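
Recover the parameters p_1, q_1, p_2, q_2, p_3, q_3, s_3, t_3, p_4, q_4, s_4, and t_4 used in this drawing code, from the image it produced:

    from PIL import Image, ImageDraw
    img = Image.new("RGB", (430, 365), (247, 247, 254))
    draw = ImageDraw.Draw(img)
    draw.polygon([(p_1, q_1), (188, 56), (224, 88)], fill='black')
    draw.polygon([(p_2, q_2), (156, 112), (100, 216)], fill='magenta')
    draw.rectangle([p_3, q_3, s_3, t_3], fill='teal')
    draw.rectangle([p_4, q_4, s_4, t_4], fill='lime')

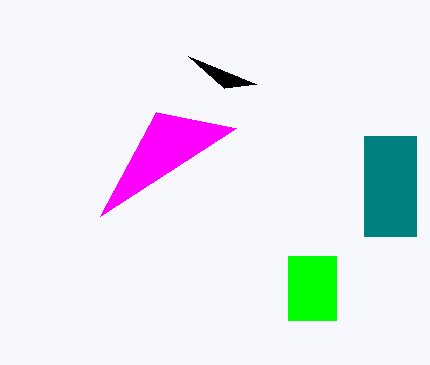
p_1 = 256
q_1 = 84
p_2 = 236
q_2 = 128
p_3 = 364
q_3 = 136
s_3 = 416
t_3 = 236
p_4 = 288
q_4 = 256
s_4 = 336
t_4 = 320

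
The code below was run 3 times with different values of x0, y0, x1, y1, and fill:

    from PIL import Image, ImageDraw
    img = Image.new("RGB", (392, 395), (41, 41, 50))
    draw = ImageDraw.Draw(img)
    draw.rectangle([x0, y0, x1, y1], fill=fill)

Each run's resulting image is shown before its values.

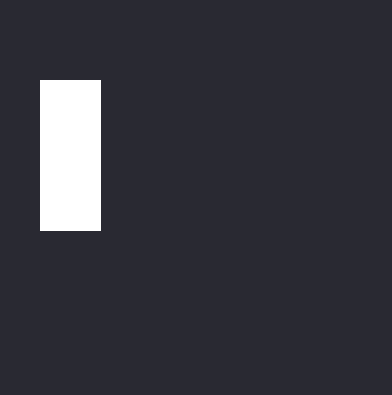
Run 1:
x0 = 40
y0 = 80
x1 = 100
y1 = 230
fill = 'white'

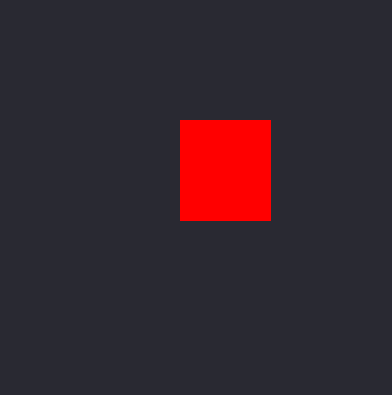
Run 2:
x0 = 180; y0 = 120; x1 = 270; y1 = 220; fill = 'red'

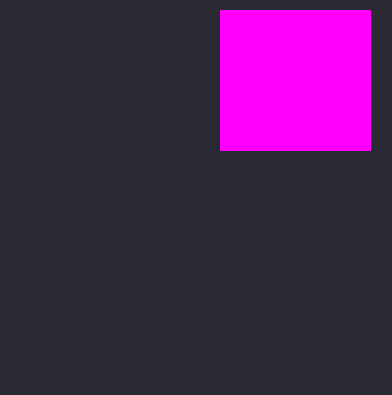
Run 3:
x0 = 220; y0 = 10; x1 = 370; y1 = 150; fill = 'magenta'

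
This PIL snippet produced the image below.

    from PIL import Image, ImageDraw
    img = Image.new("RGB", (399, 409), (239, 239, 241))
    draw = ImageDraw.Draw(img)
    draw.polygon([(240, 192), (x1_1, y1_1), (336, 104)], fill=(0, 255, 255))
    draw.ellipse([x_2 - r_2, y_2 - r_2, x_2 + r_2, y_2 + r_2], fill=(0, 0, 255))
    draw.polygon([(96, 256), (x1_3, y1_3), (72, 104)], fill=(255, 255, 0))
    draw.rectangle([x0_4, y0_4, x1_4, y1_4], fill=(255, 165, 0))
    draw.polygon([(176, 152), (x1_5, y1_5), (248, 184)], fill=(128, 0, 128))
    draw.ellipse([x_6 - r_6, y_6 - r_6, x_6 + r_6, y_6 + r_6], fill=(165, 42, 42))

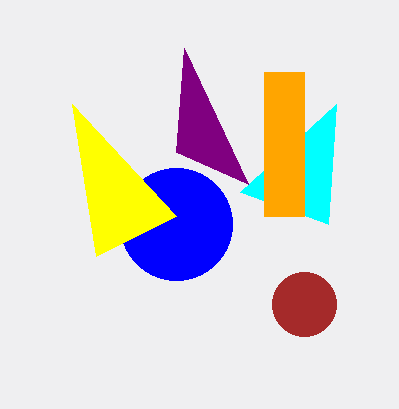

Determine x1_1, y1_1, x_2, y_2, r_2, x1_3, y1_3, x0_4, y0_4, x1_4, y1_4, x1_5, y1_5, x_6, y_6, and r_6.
x1_1 = 328
y1_1 = 224
x_2 = 176
y_2 = 224
r_2 = 56
x1_3 = 176
y1_3 = 216
x0_4 = 264
y0_4 = 72
x1_4 = 304
y1_4 = 216
x1_5 = 184
y1_5 = 48
x_6 = 304
y_6 = 304
r_6 = 32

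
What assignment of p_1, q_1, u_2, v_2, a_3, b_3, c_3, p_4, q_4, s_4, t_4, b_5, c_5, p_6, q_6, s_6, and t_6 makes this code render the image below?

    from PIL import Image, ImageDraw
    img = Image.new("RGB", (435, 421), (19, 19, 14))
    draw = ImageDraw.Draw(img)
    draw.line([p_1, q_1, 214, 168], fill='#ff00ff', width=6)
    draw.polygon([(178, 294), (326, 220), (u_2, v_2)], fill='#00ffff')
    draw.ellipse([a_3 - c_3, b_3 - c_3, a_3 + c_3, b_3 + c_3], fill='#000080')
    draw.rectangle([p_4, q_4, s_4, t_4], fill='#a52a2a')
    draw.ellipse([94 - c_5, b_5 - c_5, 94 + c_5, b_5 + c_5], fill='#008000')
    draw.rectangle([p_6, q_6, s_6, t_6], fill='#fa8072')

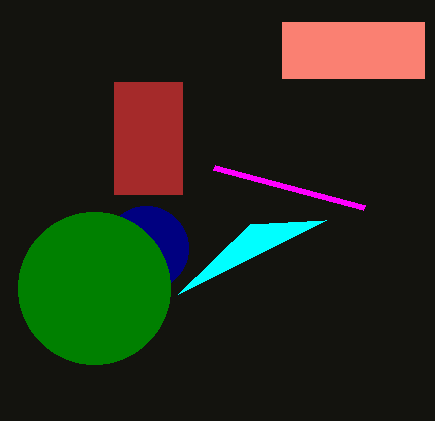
p_1 = 364
q_1 = 208
u_2 = 250
v_2 = 224
a_3 = 146
b_3 = 248
c_3 = 42
p_4 = 114
q_4 = 82
s_4 = 182
t_4 = 194
b_5 = 288
c_5 = 76
p_6 = 282
q_6 = 22
s_6 = 424
t_6 = 78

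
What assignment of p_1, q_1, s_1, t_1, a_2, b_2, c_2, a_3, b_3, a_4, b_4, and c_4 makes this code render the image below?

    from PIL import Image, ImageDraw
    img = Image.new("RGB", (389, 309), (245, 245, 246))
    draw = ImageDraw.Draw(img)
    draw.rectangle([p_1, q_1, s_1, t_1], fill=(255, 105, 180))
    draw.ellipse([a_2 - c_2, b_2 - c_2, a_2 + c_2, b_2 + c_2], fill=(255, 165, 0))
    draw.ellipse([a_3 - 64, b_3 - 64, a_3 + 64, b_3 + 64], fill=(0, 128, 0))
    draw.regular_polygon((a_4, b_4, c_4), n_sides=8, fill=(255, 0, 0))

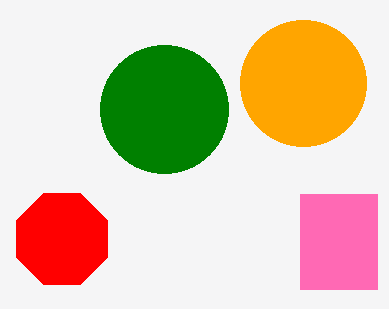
p_1 = 300, q_1 = 194, s_1 = 377, t_1 = 289, a_2 = 303, b_2 = 83, c_2 = 63, a_3 = 164, b_3 = 109, a_4 = 62, b_4 = 239, c_4 = 49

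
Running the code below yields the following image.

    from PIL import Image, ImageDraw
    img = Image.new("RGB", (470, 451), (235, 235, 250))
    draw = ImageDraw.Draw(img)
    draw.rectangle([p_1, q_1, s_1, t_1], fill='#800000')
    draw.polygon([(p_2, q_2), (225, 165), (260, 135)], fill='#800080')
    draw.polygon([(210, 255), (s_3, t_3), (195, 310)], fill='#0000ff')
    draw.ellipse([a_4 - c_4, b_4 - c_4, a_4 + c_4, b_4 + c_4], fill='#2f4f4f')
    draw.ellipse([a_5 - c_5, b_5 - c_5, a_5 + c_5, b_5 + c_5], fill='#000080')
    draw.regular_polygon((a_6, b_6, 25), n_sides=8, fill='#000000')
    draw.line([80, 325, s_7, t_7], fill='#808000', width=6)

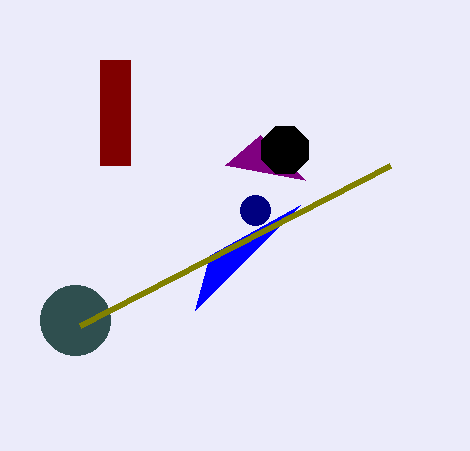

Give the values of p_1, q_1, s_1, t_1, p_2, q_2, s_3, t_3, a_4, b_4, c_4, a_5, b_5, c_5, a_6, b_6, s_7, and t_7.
p_1 = 100, q_1 = 60, s_1 = 130, t_1 = 165, p_2 = 305, q_2 = 180, s_3 = 300, t_3 = 205, a_4 = 75, b_4 = 320, c_4 = 35, a_5 = 255, b_5 = 210, c_5 = 15, a_6 = 285, b_6 = 150, s_7 = 390, t_7 = 165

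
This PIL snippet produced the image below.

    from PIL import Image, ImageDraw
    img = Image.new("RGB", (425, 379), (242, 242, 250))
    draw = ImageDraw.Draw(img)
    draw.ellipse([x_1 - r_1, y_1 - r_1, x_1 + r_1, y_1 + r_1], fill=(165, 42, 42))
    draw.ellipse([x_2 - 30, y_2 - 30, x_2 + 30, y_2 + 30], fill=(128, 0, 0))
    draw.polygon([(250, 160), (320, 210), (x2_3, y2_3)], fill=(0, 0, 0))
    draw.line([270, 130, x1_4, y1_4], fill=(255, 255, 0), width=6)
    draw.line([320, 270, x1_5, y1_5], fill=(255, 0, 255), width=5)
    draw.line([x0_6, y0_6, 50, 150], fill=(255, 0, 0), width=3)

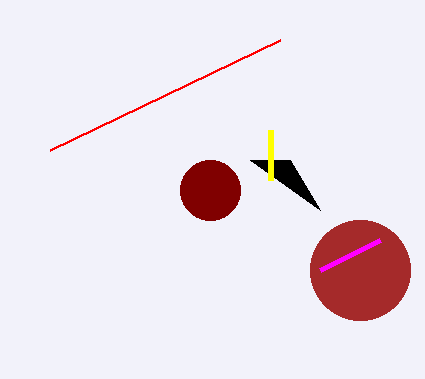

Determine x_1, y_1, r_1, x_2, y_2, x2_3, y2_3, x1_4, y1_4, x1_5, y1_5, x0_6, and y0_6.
x_1 = 360
y_1 = 270
r_1 = 50
x_2 = 210
y_2 = 190
x2_3 = 290
y2_3 = 160
x1_4 = 270
y1_4 = 180
x1_5 = 380
y1_5 = 240
x0_6 = 280
y0_6 = 40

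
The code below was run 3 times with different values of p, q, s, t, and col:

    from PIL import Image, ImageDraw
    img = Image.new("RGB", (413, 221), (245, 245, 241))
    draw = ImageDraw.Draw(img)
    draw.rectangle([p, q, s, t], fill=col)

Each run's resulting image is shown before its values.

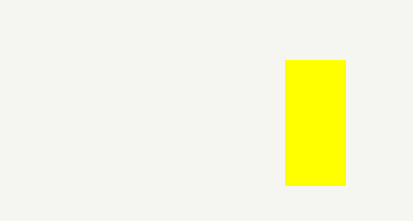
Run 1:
p = 285
q = 60
s = 345
t = 185
col = 'yellow'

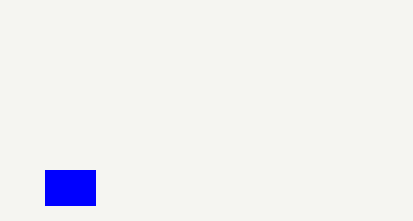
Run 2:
p = 45, q = 170, s = 95, t = 205, col = 'blue'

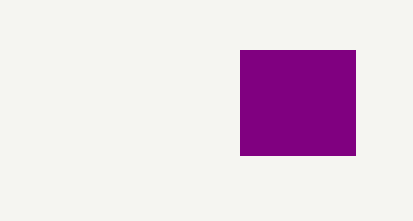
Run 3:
p = 240; q = 50; s = 355; t = 155; col = 'purple'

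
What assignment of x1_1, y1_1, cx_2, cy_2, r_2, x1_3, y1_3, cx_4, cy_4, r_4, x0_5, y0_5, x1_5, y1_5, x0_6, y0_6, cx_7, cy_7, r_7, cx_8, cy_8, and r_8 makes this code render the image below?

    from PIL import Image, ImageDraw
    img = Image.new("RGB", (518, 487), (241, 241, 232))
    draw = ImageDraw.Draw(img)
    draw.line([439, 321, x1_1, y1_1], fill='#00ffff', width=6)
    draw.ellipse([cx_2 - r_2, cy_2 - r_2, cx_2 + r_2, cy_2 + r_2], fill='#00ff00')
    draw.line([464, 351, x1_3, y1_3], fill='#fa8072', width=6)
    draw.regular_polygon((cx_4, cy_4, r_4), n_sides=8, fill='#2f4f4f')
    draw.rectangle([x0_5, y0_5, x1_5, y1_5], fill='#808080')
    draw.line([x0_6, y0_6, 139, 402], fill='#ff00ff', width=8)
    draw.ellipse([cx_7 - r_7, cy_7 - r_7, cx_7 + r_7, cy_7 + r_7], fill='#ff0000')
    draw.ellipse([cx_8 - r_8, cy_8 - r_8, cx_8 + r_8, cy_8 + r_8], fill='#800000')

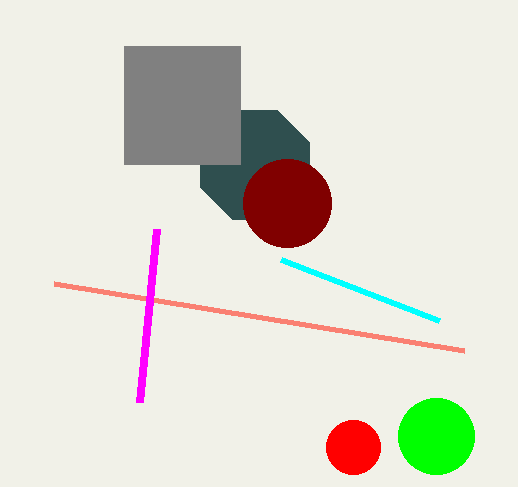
x1_1 = 281
y1_1 = 260
cx_2 = 436
cy_2 = 436
r_2 = 38
x1_3 = 54
y1_3 = 284
cx_4 = 255
cy_4 = 165
r_4 = 59
x0_5 = 124
y0_5 = 46
x1_5 = 240
y1_5 = 164
x0_6 = 156
y0_6 = 229
cx_7 = 353
cy_7 = 447
r_7 = 27
cx_8 = 287
cy_8 = 203
r_8 = 44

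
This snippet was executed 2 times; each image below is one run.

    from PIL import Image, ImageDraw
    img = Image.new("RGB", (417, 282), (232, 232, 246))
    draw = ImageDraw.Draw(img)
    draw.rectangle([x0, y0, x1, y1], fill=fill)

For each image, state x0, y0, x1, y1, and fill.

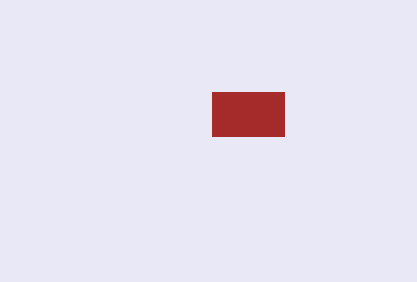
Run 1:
x0 = 212
y0 = 92
x1 = 284
y1 = 136
fill = 'brown'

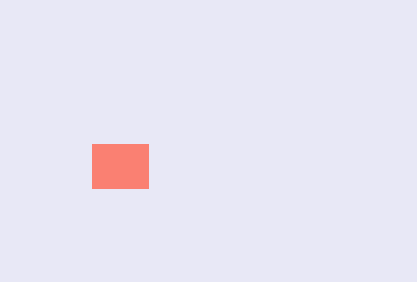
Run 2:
x0 = 92, y0 = 144, x1 = 148, y1 = 188, fill = 'salmon'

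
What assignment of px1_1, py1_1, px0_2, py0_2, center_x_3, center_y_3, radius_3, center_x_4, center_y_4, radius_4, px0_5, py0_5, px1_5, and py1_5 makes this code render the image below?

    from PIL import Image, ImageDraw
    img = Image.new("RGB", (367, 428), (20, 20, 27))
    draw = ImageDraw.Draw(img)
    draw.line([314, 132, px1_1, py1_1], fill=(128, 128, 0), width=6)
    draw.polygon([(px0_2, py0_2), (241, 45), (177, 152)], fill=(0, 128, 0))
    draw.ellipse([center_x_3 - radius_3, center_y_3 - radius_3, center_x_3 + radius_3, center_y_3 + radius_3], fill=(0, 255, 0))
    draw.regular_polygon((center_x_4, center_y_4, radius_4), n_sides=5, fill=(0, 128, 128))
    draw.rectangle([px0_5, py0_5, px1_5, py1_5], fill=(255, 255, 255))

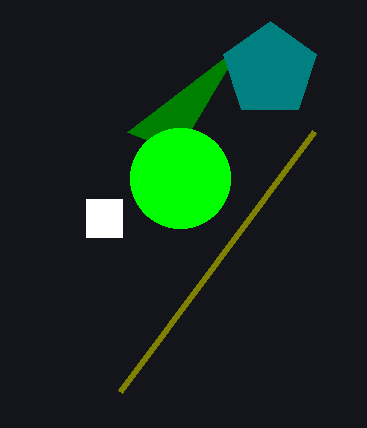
px1_1 = 120
py1_1 = 392
px0_2 = 127
py0_2 = 132
center_x_3 = 180
center_y_3 = 178
radius_3 = 50
center_x_4 = 270
center_y_4 = 70
radius_4 = 49
px0_5 = 86
py0_5 = 199
px1_5 = 122
py1_5 = 237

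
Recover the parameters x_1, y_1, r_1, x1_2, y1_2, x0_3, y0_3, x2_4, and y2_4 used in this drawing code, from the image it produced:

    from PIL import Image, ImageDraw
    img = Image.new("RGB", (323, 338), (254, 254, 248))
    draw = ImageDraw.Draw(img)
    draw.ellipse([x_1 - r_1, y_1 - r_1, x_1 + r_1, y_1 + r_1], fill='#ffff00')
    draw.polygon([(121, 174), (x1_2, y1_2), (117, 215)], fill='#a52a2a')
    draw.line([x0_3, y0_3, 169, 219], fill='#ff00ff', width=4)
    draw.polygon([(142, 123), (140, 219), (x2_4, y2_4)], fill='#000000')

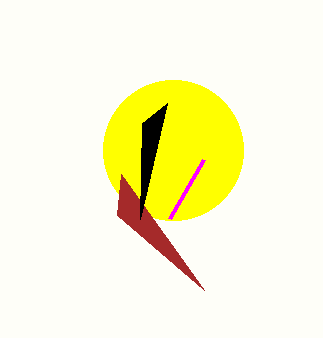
x_1 = 173; y_1 = 150; r_1 = 70; x1_2 = 204; y1_2 = 290; x0_3 = 203; y0_3 = 160; x2_4 = 167; y2_4 = 103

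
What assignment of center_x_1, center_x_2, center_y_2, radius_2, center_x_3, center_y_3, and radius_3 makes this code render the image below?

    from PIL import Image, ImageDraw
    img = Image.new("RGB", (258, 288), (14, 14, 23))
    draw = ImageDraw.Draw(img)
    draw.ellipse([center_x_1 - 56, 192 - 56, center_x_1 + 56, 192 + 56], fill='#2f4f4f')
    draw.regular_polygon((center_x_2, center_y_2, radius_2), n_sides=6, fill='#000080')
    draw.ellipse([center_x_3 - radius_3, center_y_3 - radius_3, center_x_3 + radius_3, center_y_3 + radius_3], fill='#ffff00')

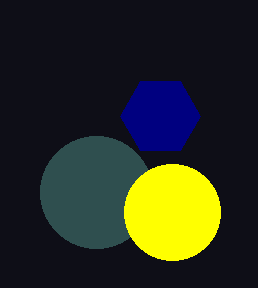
center_x_1 = 96, center_x_2 = 160, center_y_2 = 116, radius_2 = 40, center_x_3 = 172, center_y_3 = 212, radius_3 = 48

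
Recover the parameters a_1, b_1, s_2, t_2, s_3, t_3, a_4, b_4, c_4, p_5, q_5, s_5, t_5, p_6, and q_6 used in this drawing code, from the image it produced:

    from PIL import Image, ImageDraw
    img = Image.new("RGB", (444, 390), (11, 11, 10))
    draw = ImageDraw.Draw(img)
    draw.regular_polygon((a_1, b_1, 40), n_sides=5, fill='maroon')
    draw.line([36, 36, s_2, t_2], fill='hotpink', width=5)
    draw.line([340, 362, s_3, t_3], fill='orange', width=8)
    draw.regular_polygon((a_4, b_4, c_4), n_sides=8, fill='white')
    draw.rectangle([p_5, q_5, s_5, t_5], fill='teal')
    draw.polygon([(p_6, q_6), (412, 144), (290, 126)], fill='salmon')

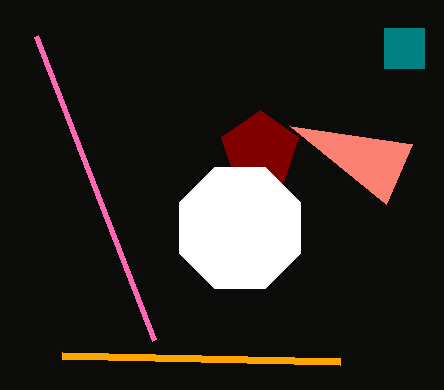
a_1 = 260; b_1 = 150; s_2 = 154; t_2 = 340; s_3 = 62; t_3 = 356; a_4 = 240; b_4 = 228; c_4 = 66; p_5 = 384; q_5 = 28; s_5 = 424; t_5 = 68; p_6 = 386; q_6 = 204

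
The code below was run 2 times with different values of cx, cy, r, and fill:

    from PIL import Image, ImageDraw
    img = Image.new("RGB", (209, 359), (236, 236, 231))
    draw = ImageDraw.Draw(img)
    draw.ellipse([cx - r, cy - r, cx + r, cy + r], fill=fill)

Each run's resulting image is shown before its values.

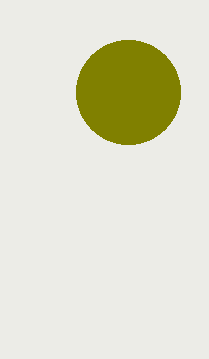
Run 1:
cx = 128, cy = 92, r = 52, fill = 'olive'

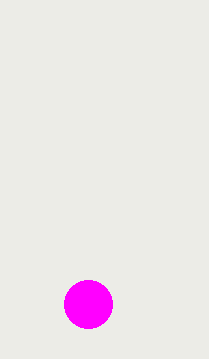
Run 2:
cx = 88; cy = 304; r = 24; fill = 'magenta'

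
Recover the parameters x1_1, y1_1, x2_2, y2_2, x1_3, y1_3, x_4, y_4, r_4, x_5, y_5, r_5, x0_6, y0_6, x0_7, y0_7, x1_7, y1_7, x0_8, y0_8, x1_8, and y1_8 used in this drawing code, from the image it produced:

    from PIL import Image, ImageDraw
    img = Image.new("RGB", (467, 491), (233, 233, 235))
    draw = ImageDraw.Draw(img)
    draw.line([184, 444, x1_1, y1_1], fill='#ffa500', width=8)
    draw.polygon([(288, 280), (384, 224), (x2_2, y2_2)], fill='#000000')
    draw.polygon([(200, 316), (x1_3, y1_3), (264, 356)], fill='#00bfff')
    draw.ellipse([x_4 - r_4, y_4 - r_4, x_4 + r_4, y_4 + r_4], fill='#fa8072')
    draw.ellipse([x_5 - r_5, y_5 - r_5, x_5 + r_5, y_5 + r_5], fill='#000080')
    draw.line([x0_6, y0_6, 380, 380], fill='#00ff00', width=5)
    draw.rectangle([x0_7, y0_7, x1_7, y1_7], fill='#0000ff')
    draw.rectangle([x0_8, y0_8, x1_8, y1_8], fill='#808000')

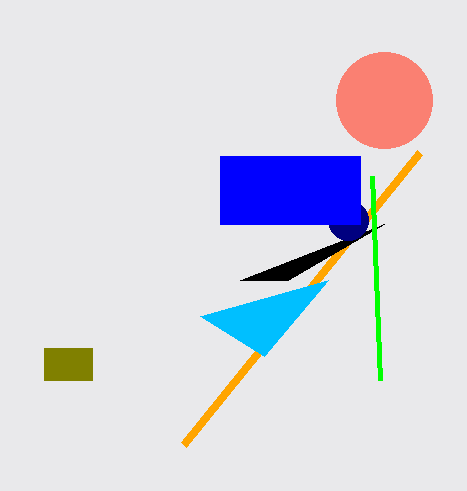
x1_1 = 420
y1_1 = 152
x2_2 = 240
y2_2 = 280
x1_3 = 328
y1_3 = 280
x_4 = 384
y_4 = 100
r_4 = 48
x_5 = 348
y_5 = 220
r_5 = 20
x0_6 = 372
y0_6 = 176
x0_7 = 220
y0_7 = 156
x1_7 = 360
y1_7 = 224
x0_8 = 44
y0_8 = 348
x1_8 = 92
y1_8 = 380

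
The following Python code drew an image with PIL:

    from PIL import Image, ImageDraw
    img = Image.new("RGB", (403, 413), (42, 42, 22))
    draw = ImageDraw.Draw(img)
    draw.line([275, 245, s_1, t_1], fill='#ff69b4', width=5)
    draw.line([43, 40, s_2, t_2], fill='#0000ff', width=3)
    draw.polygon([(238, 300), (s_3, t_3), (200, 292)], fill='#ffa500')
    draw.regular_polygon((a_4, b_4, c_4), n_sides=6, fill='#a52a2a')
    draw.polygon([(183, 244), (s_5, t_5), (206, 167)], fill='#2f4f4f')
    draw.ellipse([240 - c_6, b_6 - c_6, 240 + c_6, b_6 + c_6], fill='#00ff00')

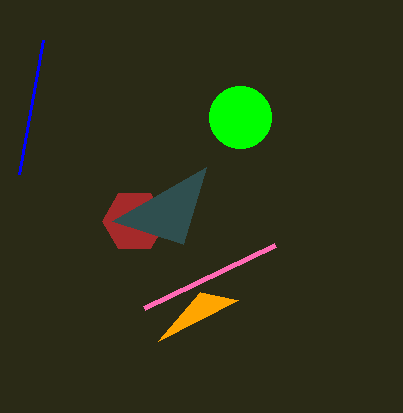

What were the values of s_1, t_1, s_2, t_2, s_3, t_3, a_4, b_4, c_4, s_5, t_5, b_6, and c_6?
s_1 = 144
t_1 = 308
s_2 = 19
t_2 = 174
s_3 = 158
t_3 = 341
a_4 = 134
b_4 = 221
c_4 = 32
s_5 = 112
t_5 = 221
b_6 = 117
c_6 = 31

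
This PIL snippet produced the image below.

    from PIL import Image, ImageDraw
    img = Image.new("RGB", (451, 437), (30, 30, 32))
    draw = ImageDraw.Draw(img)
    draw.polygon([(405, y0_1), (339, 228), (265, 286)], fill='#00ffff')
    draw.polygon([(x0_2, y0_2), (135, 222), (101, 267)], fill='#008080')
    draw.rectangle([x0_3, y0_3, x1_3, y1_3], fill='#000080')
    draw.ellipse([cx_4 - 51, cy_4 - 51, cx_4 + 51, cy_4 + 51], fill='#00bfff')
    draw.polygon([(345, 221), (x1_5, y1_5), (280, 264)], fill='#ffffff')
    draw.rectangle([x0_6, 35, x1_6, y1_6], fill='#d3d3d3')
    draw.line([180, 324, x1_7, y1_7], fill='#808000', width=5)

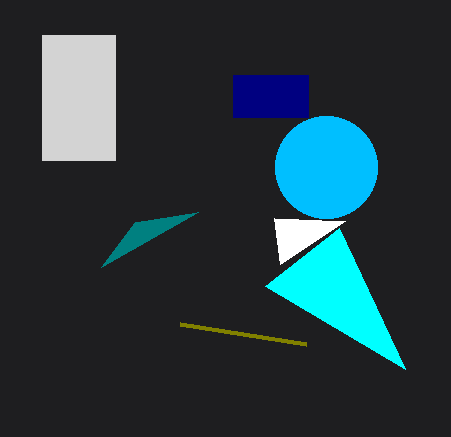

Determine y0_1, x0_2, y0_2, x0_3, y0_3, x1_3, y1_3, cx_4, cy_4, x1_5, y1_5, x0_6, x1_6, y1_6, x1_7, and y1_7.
y0_1 = 369; x0_2 = 198; y0_2 = 212; x0_3 = 233; y0_3 = 75; x1_3 = 308; y1_3 = 117; cx_4 = 326; cy_4 = 167; x1_5 = 274; y1_5 = 218; x0_6 = 42; x1_6 = 115; y1_6 = 160; x1_7 = 306; y1_7 = 344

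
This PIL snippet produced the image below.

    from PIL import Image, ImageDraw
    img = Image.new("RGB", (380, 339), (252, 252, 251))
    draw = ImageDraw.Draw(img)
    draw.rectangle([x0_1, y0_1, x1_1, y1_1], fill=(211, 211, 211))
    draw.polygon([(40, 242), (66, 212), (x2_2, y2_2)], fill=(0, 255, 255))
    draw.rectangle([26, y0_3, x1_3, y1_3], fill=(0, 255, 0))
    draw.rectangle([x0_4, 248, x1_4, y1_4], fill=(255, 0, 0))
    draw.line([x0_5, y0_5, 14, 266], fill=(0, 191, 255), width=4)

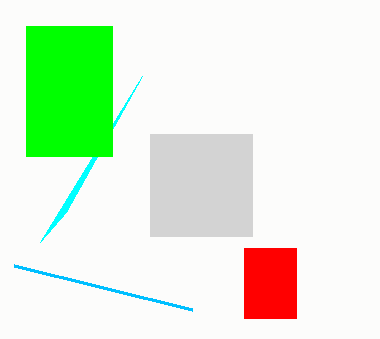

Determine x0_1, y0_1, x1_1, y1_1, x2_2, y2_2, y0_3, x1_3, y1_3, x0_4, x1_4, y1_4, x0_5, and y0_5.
x0_1 = 150
y0_1 = 134
x1_1 = 252
y1_1 = 236
x2_2 = 142
y2_2 = 76
y0_3 = 26
x1_3 = 112
y1_3 = 156
x0_4 = 244
x1_4 = 296
y1_4 = 318
x0_5 = 192
y0_5 = 310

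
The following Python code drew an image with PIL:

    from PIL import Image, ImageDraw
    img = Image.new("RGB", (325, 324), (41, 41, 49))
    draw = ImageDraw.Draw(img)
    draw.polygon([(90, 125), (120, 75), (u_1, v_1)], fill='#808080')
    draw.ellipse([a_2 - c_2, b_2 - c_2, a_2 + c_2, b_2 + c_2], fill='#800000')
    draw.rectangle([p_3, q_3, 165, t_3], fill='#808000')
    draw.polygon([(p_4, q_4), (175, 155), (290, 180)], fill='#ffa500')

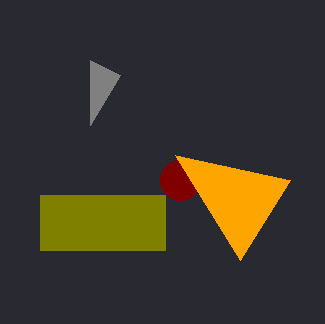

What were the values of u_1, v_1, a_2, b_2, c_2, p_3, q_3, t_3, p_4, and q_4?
u_1 = 90
v_1 = 60
a_2 = 180
b_2 = 180
c_2 = 20
p_3 = 40
q_3 = 195
t_3 = 250
p_4 = 240
q_4 = 260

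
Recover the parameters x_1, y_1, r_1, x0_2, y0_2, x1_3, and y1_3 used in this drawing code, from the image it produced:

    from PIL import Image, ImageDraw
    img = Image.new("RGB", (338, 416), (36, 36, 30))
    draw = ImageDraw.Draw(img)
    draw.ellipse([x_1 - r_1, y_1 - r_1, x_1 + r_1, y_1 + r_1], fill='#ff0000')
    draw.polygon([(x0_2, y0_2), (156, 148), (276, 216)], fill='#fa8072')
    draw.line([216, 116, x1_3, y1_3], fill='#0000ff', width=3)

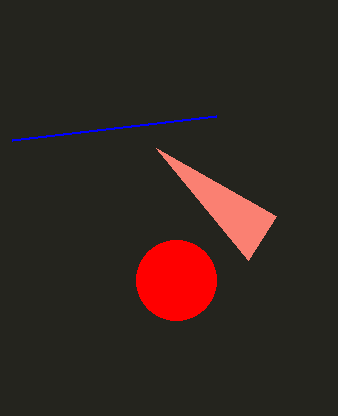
x_1 = 176, y_1 = 280, r_1 = 40, x0_2 = 248, y0_2 = 260, x1_3 = 12, y1_3 = 140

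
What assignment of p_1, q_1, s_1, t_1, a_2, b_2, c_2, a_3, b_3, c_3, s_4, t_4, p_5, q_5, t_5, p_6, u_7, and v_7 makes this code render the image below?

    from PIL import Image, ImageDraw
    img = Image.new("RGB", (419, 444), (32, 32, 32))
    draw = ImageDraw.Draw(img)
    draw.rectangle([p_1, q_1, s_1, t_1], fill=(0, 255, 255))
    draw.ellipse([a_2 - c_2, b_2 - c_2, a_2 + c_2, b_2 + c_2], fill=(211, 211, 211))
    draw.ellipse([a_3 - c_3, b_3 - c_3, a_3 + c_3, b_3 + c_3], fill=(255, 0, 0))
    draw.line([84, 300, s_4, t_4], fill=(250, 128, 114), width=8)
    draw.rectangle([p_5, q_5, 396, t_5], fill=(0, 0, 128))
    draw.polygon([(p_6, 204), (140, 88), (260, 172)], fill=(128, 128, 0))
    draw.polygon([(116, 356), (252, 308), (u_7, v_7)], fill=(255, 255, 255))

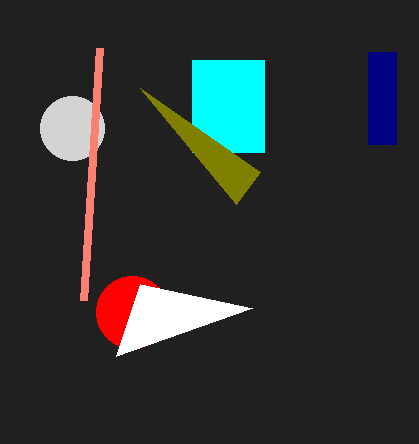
p_1 = 192
q_1 = 60
s_1 = 264
t_1 = 152
a_2 = 72
b_2 = 128
c_2 = 32
a_3 = 132
b_3 = 312
c_3 = 36
s_4 = 100
t_4 = 48
p_5 = 368
q_5 = 52
t_5 = 144
p_6 = 236
u_7 = 140
v_7 = 284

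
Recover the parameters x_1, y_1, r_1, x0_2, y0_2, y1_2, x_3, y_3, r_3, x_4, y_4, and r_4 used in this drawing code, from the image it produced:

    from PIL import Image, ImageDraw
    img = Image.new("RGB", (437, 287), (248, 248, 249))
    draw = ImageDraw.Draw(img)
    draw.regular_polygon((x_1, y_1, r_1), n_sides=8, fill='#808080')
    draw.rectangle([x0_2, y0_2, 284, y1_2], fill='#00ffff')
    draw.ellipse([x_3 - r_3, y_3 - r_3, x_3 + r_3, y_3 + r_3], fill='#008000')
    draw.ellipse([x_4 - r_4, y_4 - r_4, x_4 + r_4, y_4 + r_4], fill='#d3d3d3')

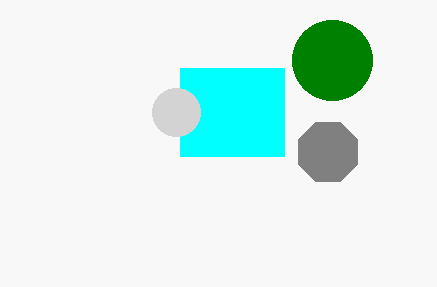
x_1 = 328, y_1 = 152, r_1 = 32, x0_2 = 180, y0_2 = 68, y1_2 = 156, x_3 = 332, y_3 = 60, r_3 = 40, x_4 = 176, y_4 = 112, r_4 = 24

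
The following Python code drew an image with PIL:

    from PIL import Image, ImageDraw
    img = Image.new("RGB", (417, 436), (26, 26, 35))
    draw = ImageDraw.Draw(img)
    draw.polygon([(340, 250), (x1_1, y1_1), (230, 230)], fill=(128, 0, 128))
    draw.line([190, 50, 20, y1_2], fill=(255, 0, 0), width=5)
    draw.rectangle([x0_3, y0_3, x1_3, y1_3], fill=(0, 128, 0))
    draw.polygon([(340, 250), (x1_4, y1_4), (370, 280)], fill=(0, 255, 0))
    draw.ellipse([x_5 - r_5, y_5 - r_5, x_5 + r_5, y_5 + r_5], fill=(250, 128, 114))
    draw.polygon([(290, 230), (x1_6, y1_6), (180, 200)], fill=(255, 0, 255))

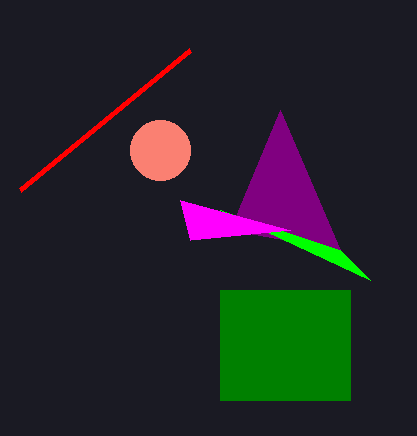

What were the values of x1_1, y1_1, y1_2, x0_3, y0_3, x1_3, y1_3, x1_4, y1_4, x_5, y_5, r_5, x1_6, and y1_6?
x1_1 = 280
y1_1 = 110
y1_2 = 190
x0_3 = 220
y0_3 = 290
x1_3 = 350
y1_3 = 400
x1_4 = 220
y1_4 = 210
x_5 = 160
y_5 = 150
r_5 = 30
x1_6 = 190
y1_6 = 240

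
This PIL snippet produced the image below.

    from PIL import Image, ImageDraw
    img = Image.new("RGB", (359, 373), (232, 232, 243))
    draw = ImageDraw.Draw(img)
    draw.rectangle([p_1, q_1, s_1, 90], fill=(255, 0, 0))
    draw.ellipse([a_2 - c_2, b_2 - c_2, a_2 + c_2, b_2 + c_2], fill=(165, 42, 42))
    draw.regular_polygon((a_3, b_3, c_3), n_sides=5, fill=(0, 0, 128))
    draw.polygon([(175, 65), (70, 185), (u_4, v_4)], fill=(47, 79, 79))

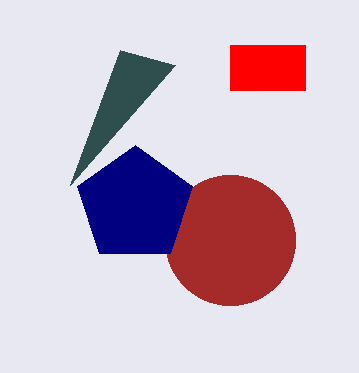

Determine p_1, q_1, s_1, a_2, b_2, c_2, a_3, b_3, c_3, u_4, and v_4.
p_1 = 230
q_1 = 45
s_1 = 305
a_2 = 230
b_2 = 240
c_2 = 65
a_3 = 135
b_3 = 205
c_3 = 60
u_4 = 120
v_4 = 50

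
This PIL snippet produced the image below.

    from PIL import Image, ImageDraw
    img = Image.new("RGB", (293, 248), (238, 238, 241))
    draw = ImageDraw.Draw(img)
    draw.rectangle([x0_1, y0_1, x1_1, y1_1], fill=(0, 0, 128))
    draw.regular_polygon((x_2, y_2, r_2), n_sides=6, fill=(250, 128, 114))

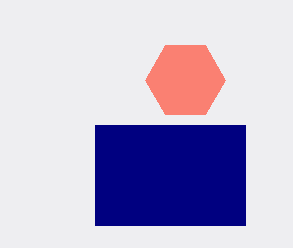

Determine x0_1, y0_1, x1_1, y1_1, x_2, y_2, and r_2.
x0_1 = 95; y0_1 = 125; x1_1 = 245; y1_1 = 225; x_2 = 185; y_2 = 80; r_2 = 40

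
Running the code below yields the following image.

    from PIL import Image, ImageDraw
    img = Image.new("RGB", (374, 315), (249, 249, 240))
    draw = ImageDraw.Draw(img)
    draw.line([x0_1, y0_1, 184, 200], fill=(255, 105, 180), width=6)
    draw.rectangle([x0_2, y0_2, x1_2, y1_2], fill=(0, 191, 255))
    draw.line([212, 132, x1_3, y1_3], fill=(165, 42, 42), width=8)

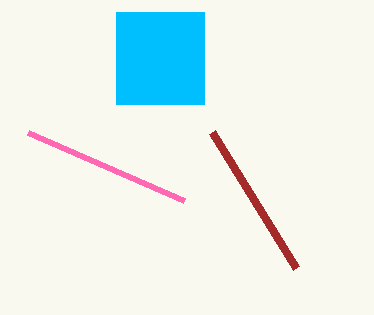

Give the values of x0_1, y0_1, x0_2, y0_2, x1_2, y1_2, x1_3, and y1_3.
x0_1 = 28
y0_1 = 132
x0_2 = 116
y0_2 = 12
x1_2 = 204
y1_2 = 104
x1_3 = 296
y1_3 = 268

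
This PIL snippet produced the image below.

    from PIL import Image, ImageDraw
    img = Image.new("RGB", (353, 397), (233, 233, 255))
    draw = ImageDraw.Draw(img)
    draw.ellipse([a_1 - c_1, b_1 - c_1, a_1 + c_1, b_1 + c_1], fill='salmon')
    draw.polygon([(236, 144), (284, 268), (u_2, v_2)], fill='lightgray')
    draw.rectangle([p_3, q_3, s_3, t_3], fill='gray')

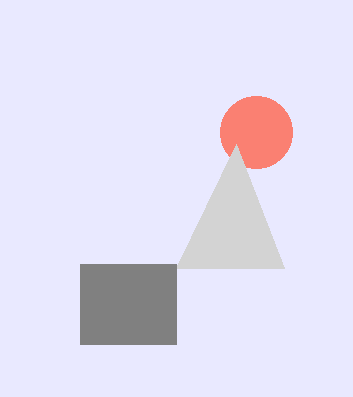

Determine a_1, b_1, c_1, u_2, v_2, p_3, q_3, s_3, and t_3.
a_1 = 256
b_1 = 132
c_1 = 36
u_2 = 176
v_2 = 268
p_3 = 80
q_3 = 264
s_3 = 176
t_3 = 344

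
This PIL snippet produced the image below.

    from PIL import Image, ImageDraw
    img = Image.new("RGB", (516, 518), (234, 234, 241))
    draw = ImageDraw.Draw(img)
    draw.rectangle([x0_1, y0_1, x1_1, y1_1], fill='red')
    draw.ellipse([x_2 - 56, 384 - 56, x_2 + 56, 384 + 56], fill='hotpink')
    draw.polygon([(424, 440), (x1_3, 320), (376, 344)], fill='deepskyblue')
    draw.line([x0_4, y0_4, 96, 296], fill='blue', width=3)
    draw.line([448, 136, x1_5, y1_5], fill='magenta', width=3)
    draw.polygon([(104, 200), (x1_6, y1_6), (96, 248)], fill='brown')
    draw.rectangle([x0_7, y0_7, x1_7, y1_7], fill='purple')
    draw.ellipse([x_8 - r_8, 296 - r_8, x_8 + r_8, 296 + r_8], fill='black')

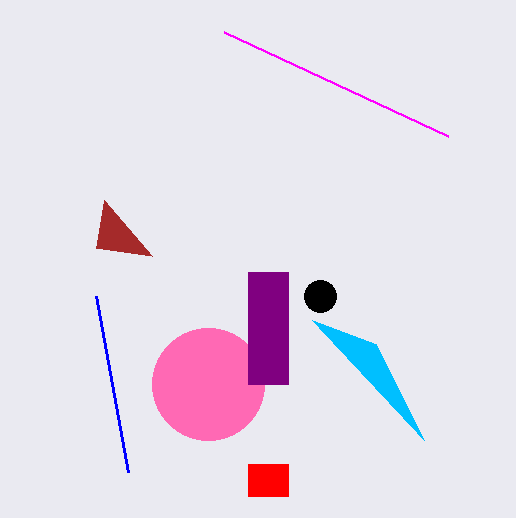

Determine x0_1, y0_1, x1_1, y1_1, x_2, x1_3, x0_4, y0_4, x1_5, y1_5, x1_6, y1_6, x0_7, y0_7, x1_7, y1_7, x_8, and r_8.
x0_1 = 248; y0_1 = 464; x1_1 = 288; y1_1 = 496; x_2 = 208; x1_3 = 312; x0_4 = 128; y0_4 = 472; x1_5 = 224; y1_5 = 32; x1_6 = 152; y1_6 = 256; x0_7 = 248; y0_7 = 272; x1_7 = 288; y1_7 = 384; x_8 = 320; r_8 = 16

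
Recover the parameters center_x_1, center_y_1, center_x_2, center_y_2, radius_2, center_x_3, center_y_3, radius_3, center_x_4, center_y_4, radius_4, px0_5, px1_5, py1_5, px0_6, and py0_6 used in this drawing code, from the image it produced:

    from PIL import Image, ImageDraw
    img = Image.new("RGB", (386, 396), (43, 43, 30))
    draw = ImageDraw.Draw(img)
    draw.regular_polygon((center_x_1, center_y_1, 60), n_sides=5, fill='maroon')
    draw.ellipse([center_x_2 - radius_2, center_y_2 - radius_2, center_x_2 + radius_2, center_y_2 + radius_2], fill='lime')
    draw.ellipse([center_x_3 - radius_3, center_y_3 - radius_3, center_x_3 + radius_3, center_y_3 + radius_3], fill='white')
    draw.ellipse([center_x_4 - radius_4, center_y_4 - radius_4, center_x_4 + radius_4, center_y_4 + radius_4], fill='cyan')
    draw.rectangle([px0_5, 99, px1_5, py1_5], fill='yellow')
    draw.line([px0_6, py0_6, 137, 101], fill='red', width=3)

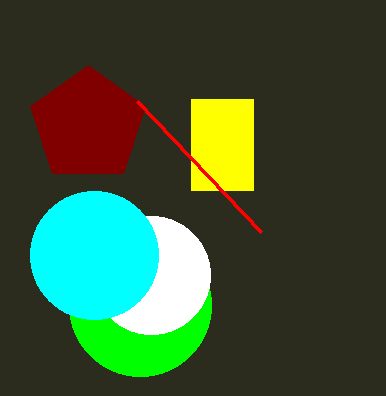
center_x_1 = 88
center_y_1 = 125
center_x_2 = 140
center_y_2 = 305
radius_2 = 71
center_x_3 = 151
center_y_3 = 275
radius_3 = 59
center_x_4 = 94
center_y_4 = 255
radius_4 = 64
px0_5 = 191
px1_5 = 253
py1_5 = 190
px0_6 = 261
py0_6 = 232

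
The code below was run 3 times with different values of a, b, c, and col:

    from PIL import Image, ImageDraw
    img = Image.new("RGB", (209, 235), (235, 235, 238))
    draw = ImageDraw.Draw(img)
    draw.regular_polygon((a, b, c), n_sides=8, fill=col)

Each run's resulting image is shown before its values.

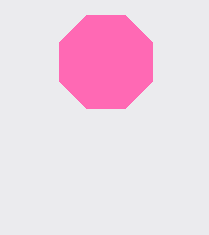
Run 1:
a = 106; b = 62; c = 50; col = 'hotpink'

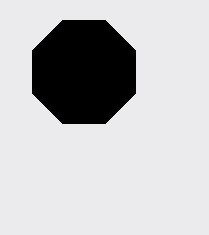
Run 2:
a = 84, b = 72, c = 56, col = 'black'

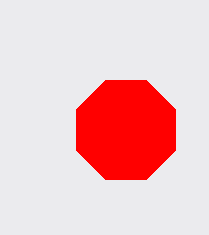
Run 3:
a = 126, b = 130, c = 54, col = 'red'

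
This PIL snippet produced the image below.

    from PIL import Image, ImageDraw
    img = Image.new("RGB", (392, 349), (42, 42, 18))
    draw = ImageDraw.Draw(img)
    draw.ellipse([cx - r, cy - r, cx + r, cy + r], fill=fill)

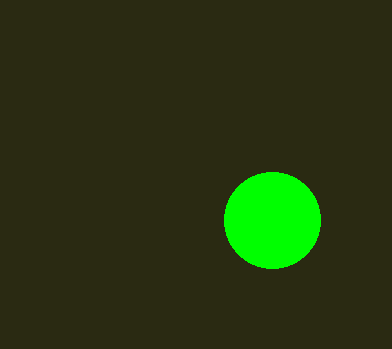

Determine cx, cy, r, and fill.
cx = 272
cy = 220
r = 48
fill = 'lime'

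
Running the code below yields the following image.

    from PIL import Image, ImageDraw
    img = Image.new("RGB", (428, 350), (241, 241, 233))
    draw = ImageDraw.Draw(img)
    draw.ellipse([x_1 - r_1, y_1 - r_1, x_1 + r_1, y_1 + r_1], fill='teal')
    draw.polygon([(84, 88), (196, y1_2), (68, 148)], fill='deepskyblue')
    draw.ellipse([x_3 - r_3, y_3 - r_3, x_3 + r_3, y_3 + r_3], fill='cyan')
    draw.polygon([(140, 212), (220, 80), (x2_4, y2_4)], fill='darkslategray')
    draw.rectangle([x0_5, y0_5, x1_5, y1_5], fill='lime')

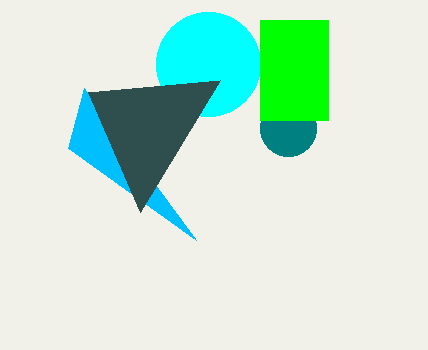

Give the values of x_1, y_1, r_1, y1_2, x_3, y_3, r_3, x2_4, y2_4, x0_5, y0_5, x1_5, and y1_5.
x_1 = 288
y_1 = 128
r_1 = 28
y1_2 = 240
x_3 = 208
y_3 = 64
r_3 = 52
x2_4 = 88
y2_4 = 92
x0_5 = 260
y0_5 = 20
x1_5 = 328
y1_5 = 120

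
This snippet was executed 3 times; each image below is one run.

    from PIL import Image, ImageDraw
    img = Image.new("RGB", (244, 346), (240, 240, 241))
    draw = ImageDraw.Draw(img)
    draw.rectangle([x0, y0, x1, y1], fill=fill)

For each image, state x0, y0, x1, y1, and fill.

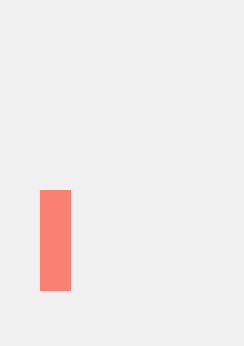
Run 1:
x0 = 40; y0 = 190; x1 = 70; y1 = 290; fill = 'salmon'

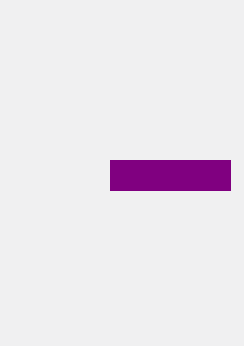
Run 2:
x0 = 110
y0 = 160
x1 = 230
y1 = 190
fill = 'purple'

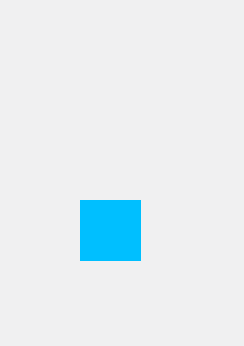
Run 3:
x0 = 80; y0 = 200; x1 = 140; y1 = 260; fill = 'deepskyblue'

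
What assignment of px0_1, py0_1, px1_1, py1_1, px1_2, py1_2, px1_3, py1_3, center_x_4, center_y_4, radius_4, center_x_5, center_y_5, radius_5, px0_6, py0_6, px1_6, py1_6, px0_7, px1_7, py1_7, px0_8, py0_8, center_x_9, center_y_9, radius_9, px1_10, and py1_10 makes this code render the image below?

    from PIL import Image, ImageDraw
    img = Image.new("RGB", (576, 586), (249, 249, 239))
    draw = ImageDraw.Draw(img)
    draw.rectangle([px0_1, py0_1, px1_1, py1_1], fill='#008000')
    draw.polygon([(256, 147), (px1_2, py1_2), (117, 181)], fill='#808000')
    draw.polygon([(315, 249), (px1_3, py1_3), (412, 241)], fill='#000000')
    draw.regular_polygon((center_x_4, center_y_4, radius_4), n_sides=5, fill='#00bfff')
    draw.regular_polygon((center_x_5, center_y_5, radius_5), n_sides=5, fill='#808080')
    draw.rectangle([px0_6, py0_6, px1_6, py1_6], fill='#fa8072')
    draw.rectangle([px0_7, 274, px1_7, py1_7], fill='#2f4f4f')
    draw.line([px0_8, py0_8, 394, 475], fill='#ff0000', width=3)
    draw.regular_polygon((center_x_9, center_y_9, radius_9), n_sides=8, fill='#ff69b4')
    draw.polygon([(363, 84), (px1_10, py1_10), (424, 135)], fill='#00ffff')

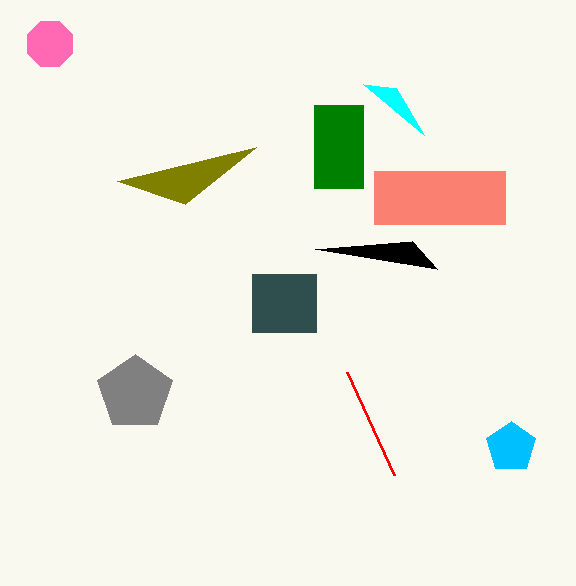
px0_1 = 314; py0_1 = 105; px1_1 = 363; py1_1 = 188; px1_2 = 185; py1_2 = 204; px1_3 = 437; py1_3 = 269; center_x_4 = 511; center_y_4 = 447; radius_4 = 26; center_x_5 = 135; center_y_5 = 393; radius_5 = 39; px0_6 = 374; py0_6 = 171; px1_6 = 505; py1_6 = 224; px0_7 = 252; px1_7 = 316; py1_7 = 332; px0_8 = 347; py0_8 = 372; center_x_9 = 50; center_y_9 = 44; radius_9 = 24; px1_10 = 396; py1_10 = 88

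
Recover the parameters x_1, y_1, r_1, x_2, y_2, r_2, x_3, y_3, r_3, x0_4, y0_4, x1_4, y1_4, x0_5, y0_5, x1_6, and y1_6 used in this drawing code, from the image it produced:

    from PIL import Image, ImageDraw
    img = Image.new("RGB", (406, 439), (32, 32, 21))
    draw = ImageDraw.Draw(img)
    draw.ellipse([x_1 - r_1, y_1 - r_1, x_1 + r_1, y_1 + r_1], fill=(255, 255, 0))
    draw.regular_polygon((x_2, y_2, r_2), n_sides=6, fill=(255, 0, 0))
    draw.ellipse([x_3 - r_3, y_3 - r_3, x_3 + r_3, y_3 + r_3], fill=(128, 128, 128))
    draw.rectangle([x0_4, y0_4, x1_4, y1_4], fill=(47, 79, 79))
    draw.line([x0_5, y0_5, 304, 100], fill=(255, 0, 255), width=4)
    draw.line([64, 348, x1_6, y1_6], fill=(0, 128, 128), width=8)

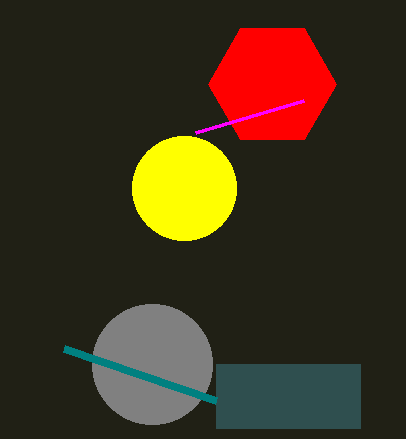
x_1 = 184
y_1 = 188
r_1 = 52
x_2 = 272
y_2 = 84
r_2 = 64
x_3 = 152
y_3 = 364
r_3 = 60
x0_4 = 216
y0_4 = 364
x1_4 = 360
y1_4 = 428
x0_5 = 196
y0_5 = 132
x1_6 = 216
y1_6 = 400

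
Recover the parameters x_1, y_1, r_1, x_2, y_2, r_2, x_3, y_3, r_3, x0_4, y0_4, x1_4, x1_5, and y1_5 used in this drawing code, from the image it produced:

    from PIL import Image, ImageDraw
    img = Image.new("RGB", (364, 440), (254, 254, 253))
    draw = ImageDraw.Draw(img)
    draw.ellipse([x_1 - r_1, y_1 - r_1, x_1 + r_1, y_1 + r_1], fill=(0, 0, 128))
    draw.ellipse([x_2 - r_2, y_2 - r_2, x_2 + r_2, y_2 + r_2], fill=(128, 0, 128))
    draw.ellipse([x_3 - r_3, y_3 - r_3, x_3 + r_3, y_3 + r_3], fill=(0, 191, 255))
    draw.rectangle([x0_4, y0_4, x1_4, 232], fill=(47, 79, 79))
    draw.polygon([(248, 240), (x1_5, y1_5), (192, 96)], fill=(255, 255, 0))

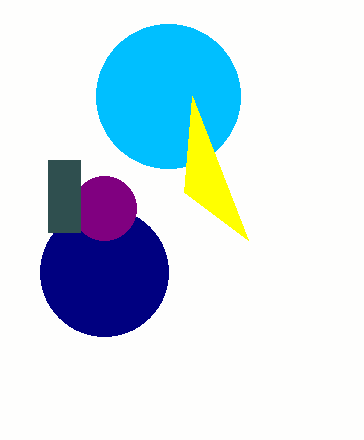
x_1 = 104; y_1 = 272; r_1 = 64; x_2 = 104; y_2 = 208; r_2 = 32; x_3 = 168; y_3 = 96; r_3 = 72; x0_4 = 48; y0_4 = 160; x1_4 = 80; x1_5 = 184; y1_5 = 192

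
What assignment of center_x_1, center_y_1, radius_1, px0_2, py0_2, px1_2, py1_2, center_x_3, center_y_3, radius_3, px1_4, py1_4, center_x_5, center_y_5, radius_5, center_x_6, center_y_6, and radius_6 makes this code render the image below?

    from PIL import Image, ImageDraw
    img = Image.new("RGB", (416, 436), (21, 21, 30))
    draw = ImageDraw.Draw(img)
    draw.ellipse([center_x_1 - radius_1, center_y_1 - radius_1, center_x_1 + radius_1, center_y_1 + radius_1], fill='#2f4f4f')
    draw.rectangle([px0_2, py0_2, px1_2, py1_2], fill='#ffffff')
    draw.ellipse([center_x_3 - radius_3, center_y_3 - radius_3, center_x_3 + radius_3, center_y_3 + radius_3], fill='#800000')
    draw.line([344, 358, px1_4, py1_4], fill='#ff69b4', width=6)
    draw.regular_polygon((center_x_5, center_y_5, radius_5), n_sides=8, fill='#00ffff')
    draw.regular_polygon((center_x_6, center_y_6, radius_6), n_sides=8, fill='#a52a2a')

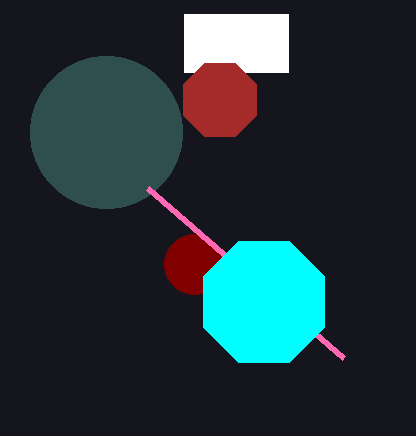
center_x_1 = 106, center_y_1 = 132, radius_1 = 76, px0_2 = 184, py0_2 = 14, px1_2 = 288, py1_2 = 72, center_x_3 = 194, center_y_3 = 264, radius_3 = 30, px1_4 = 148, py1_4 = 188, center_x_5 = 264, center_y_5 = 302, radius_5 = 66, center_x_6 = 220, center_y_6 = 100, radius_6 = 40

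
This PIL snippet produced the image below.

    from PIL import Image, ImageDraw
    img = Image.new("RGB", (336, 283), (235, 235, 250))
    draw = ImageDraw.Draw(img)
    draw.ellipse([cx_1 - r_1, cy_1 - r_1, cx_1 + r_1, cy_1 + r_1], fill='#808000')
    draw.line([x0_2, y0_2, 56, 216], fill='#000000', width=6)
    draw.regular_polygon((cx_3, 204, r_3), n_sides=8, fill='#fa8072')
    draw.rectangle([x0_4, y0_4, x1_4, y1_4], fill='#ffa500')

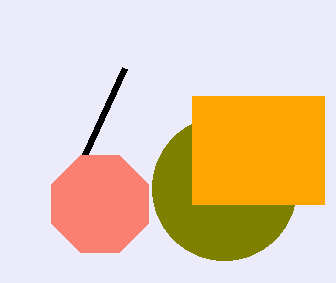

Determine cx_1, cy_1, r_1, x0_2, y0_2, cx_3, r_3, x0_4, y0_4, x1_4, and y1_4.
cx_1 = 224; cy_1 = 188; r_1 = 72; x0_2 = 124; y0_2 = 68; cx_3 = 100; r_3 = 52; x0_4 = 192; y0_4 = 96; x1_4 = 324; y1_4 = 204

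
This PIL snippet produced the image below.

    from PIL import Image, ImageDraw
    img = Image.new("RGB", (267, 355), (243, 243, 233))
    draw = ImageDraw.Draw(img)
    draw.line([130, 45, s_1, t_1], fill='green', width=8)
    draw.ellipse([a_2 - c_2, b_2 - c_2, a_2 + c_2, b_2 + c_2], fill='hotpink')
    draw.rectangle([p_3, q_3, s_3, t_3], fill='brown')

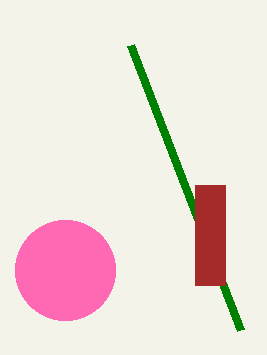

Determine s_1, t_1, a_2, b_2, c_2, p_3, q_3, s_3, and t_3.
s_1 = 240, t_1 = 330, a_2 = 65, b_2 = 270, c_2 = 50, p_3 = 195, q_3 = 185, s_3 = 225, t_3 = 285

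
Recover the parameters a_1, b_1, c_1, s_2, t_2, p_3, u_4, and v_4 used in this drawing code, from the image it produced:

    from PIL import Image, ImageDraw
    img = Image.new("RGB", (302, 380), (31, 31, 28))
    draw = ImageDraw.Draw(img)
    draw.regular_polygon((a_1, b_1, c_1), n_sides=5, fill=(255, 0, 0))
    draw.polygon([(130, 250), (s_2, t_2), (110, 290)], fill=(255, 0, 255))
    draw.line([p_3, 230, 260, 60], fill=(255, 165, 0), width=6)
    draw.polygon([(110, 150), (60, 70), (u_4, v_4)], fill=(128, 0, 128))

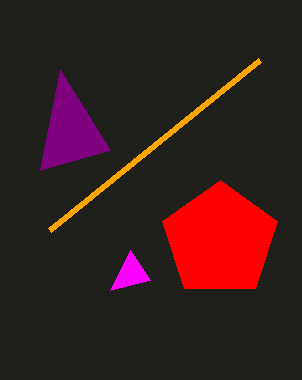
a_1 = 220
b_1 = 240
c_1 = 60
s_2 = 150
t_2 = 280
p_3 = 50
u_4 = 40
v_4 = 170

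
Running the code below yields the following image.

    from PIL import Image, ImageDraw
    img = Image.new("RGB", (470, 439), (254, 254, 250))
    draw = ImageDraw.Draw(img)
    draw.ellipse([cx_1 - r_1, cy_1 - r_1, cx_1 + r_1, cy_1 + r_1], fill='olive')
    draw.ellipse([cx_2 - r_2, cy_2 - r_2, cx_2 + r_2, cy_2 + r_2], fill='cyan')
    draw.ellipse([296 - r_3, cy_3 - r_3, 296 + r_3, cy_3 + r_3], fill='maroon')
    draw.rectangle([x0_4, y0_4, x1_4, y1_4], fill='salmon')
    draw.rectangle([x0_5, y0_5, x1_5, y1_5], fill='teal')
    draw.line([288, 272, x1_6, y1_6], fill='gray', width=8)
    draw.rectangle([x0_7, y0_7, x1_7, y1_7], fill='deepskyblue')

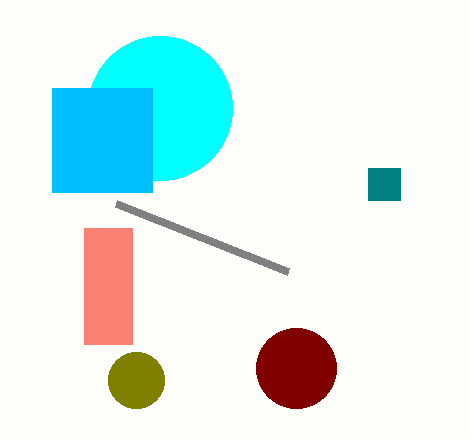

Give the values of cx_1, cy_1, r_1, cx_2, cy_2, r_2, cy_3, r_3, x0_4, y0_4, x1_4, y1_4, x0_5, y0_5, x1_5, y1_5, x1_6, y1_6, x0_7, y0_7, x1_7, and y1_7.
cx_1 = 136; cy_1 = 380; r_1 = 28; cx_2 = 160; cy_2 = 108; r_2 = 72; cy_3 = 368; r_3 = 40; x0_4 = 84; y0_4 = 228; x1_4 = 132; y1_4 = 344; x0_5 = 368; y0_5 = 168; x1_5 = 400; y1_5 = 200; x1_6 = 116; y1_6 = 204; x0_7 = 52; y0_7 = 88; x1_7 = 152; y1_7 = 192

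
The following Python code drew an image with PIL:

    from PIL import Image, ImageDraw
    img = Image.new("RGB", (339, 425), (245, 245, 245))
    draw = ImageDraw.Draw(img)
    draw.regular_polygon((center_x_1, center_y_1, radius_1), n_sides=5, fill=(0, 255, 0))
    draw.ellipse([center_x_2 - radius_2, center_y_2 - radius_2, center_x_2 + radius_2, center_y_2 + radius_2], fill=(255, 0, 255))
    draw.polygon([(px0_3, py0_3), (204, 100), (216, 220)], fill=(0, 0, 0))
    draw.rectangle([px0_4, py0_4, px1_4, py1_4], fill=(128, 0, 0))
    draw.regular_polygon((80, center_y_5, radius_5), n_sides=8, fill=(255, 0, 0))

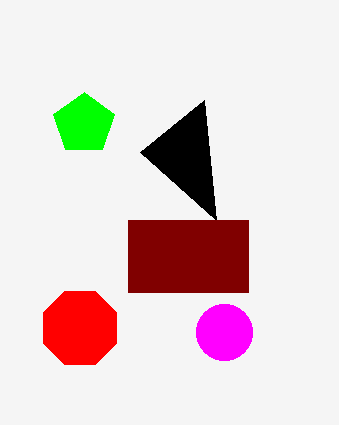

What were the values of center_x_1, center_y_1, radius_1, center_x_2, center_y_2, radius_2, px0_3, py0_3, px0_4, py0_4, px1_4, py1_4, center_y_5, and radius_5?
center_x_1 = 84; center_y_1 = 124; radius_1 = 32; center_x_2 = 224; center_y_2 = 332; radius_2 = 28; px0_3 = 140; py0_3 = 152; px0_4 = 128; py0_4 = 220; px1_4 = 248; py1_4 = 292; center_y_5 = 328; radius_5 = 40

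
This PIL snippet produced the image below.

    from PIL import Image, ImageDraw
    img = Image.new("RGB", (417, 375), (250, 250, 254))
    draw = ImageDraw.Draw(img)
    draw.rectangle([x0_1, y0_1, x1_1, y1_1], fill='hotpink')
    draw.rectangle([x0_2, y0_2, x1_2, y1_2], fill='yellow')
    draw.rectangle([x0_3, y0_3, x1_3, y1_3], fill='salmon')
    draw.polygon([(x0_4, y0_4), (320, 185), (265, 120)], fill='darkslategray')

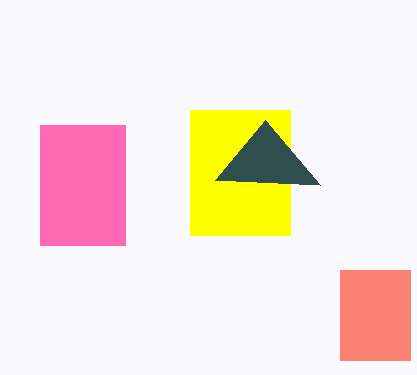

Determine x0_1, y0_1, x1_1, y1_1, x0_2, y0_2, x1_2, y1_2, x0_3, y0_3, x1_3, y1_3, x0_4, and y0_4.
x0_1 = 40; y0_1 = 125; x1_1 = 125; y1_1 = 245; x0_2 = 190; y0_2 = 110; x1_2 = 290; y1_2 = 235; x0_3 = 340; y0_3 = 270; x1_3 = 410; y1_3 = 360; x0_4 = 215; y0_4 = 180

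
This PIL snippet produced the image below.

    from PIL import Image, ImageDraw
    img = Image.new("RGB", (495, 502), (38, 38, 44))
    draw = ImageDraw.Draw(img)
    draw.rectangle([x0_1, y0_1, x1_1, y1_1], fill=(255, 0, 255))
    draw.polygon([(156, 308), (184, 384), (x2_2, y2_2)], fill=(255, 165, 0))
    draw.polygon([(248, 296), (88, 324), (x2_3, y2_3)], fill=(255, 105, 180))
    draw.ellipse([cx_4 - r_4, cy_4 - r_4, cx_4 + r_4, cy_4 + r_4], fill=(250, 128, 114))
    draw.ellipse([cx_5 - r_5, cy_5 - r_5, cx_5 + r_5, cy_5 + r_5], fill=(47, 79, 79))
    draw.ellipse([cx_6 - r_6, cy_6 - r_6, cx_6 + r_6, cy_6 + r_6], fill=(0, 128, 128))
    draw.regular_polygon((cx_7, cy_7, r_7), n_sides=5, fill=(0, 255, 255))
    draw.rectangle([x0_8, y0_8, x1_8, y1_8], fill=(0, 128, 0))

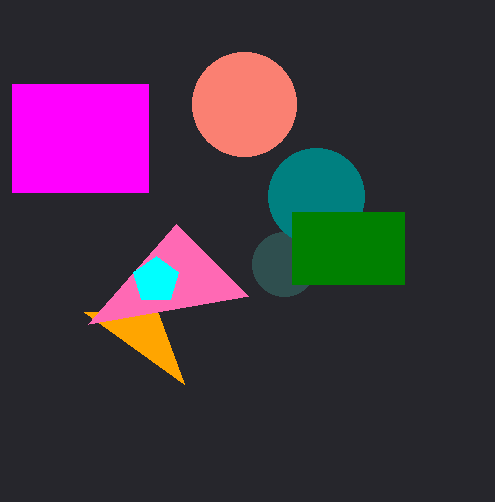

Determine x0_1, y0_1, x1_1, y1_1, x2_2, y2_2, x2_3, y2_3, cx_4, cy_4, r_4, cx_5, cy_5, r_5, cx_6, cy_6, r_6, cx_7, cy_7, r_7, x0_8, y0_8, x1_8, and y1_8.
x0_1 = 12, y0_1 = 84, x1_1 = 148, y1_1 = 192, x2_2 = 84, y2_2 = 312, x2_3 = 176, y2_3 = 224, cx_4 = 244, cy_4 = 104, r_4 = 52, cx_5 = 284, cy_5 = 264, r_5 = 32, cx_6 = 316, cy_6 = 196, r_6 = 48, cx_7 = 156, cy_7 = 280, r_7 = 24, x0_8 = 292, y0_8 = 212, x1_8 = 404, y1_8 = 284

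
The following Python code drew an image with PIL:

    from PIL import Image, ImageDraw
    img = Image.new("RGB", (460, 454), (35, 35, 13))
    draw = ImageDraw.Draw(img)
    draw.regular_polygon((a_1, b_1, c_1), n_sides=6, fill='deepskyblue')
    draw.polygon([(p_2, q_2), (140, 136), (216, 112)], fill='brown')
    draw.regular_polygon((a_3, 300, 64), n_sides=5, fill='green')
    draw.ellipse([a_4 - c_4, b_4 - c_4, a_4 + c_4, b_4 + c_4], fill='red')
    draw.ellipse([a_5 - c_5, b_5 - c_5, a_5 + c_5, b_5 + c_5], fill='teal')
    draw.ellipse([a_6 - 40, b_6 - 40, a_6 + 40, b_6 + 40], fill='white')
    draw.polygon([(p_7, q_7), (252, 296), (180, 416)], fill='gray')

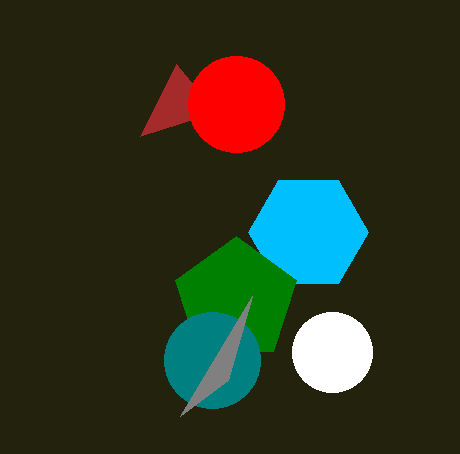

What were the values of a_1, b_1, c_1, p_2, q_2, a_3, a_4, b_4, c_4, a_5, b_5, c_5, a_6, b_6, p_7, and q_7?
a_1 = 308; b_1 = 232; c_1 = 60; p_2 = 176; q_2 = 64; a_3 = 236; a_4 = 236; b_4 = 104; c_4 = 48; a_5 = 212; b_5 = 360; c_5 = 48; a_6 = 332; b_6 = 352; p_7 = 228; q_7 = 380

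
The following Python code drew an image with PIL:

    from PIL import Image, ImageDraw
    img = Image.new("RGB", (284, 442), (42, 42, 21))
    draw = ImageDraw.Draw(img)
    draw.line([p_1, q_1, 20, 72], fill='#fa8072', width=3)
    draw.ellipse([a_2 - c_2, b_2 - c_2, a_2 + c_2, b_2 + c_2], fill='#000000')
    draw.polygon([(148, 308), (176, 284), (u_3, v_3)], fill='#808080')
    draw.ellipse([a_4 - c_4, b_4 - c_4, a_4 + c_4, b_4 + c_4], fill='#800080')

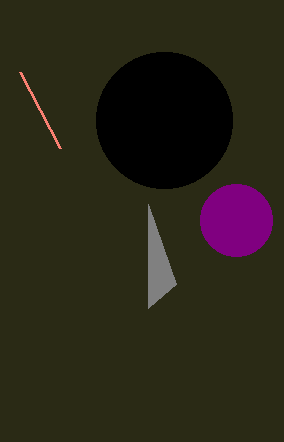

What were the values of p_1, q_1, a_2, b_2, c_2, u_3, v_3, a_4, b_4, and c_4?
p_1 = 60, q_1 = 148, a_2 = 164, b_2 = 120, c_2 = 68, u_3 = 148, v_3 = 204, a_4 = 236, b_4 = 220, c_4 = 36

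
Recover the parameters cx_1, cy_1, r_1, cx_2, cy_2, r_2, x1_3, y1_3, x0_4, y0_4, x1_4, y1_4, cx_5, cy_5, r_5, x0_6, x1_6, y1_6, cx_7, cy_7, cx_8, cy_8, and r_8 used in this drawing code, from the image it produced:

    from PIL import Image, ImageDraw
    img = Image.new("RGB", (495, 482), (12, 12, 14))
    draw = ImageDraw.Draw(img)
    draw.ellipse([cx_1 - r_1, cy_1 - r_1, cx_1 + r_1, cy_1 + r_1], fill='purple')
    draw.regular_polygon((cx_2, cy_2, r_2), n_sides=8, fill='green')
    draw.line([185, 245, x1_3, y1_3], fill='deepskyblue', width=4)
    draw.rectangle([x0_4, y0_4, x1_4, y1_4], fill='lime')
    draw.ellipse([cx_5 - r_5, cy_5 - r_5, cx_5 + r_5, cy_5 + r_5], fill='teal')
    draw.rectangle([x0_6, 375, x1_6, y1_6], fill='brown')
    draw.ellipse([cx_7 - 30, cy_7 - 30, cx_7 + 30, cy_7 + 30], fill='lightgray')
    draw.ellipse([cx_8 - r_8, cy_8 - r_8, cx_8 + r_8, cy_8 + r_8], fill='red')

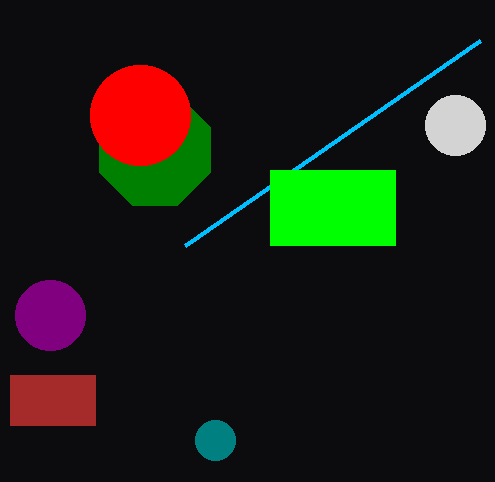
cx_1 = 50, cy_1 = 315, r_1 = 35, cx_2 = 155, cy_2 = 150, r_2 = 60, x1_3 = 480, y1_3 = 40, x0_4 = 270, y0_4 = 170, x1_4 = 395, y1_4 = 245, cx_5 = 215, cy_5 = 440, r_5 = 20, x0_6 = 10, x1_6 = 95, y1_6 = 425, cx_7 = 455, cy_7 = 125, cx_8 = 140, cy_8 = 115, r_8 = 50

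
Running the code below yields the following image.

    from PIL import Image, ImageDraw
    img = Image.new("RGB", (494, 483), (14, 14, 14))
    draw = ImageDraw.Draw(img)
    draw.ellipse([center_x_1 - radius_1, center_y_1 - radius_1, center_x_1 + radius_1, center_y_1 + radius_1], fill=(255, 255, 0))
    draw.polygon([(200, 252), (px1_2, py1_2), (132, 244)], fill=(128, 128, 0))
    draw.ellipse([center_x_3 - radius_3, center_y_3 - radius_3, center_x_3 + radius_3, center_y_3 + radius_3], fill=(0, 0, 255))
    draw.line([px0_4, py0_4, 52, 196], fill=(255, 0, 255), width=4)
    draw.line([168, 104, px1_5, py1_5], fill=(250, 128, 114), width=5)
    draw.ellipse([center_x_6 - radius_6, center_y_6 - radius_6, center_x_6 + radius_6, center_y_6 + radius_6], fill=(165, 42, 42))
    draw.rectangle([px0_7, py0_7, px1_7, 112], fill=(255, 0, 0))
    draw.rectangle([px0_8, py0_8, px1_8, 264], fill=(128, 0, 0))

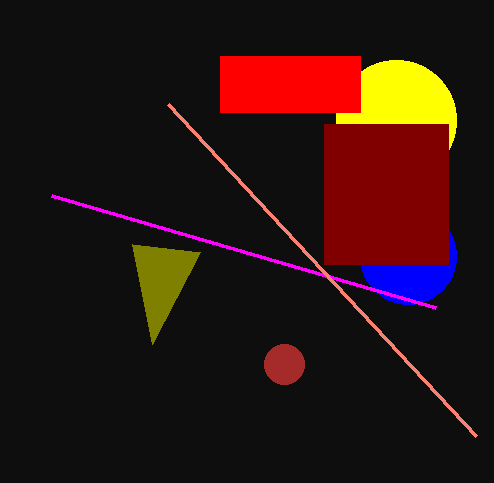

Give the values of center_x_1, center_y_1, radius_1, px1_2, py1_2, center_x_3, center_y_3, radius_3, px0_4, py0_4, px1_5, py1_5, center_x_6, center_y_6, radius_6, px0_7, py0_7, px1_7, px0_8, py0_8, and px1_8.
center_x_1 = 396
center_y_1 = 120
radius_1 = 60
px1_2 = 152
py1_2 = 344
center_x_3 = 408
center_y_3 = 256
radius_3 = 48
px0_4 = 436
py0_4 = 308
px1_5 = 476
py1_5 = 436
center_x_6 = 284
center_y_6 = 364
radius_6 = 20
px0_7 = 220
py0_7 = 56
px1_7 = 360
px0_8 = 324
py0_8 = 124
px1_8 = 448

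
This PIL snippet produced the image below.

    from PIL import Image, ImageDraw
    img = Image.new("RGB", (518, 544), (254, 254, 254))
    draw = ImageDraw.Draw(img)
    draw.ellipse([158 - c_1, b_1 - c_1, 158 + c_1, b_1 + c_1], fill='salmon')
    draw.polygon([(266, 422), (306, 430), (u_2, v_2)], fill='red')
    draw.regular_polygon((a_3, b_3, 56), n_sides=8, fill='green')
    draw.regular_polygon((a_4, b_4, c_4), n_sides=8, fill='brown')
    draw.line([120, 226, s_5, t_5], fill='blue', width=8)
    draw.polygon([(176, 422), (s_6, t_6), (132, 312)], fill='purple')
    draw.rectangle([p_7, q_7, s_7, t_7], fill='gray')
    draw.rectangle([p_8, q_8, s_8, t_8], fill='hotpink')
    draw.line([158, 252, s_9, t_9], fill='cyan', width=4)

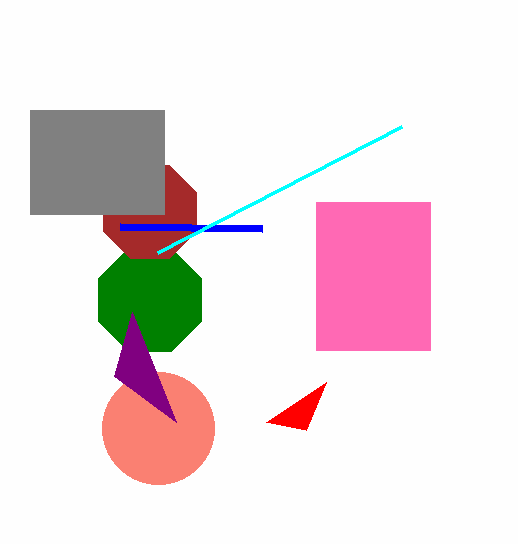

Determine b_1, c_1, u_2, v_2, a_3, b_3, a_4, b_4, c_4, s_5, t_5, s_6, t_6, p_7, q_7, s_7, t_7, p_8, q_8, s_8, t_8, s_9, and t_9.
b_1 = 428; c_1 = 56; u_2 = 326; v_2 = 382; a_3 = 150; b_3 = 300; a_4 = 150; b_4 = 212; c_4 = 50; s_5 = 262; t_5 = 228; s_6 = 114; t_6 = 376; p_7 = 30; q_7 = 110; s_7 = 164; t_7 = 214; p_8 = 316; q_8 = 202; s_8 = 430; t_8 = 350; s_9 = 402; t_9 = 126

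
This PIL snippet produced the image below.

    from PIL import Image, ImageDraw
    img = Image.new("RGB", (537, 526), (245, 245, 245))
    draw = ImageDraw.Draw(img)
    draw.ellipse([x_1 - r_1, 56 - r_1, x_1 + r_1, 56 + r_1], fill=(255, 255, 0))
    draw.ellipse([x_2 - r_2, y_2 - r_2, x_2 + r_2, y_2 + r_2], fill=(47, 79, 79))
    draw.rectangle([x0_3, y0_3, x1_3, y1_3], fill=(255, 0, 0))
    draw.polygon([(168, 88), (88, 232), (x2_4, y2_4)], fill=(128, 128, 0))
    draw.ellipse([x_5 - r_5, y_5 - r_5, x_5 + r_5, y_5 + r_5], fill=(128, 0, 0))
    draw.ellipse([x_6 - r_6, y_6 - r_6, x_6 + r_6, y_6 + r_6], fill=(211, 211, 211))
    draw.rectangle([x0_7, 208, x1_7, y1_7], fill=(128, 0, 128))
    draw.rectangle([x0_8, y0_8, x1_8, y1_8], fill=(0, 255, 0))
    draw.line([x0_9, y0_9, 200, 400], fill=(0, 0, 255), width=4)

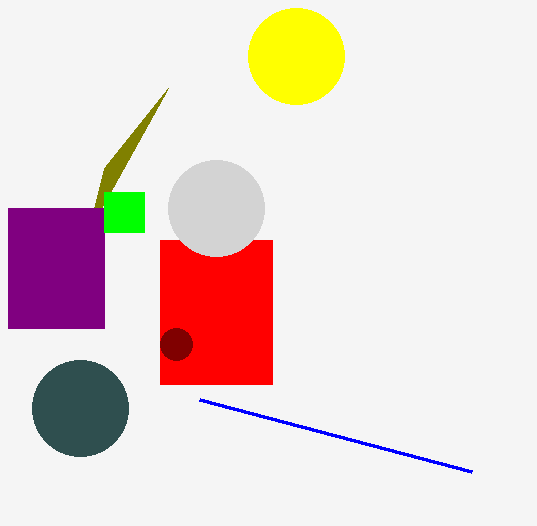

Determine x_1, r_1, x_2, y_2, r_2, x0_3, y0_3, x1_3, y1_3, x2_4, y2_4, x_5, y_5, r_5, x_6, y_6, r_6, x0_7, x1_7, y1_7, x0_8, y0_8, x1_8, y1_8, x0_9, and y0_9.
x_1 = 296; r_1 = 48; x_2 = 80; y_2 = 408; r_2 = 48; x0_3 = 160; y0_3 = 240; x1_3 = 272; y1_3 = 384; x2_4 = 104; y2_4 = 168; x_5 = 176; y_5 = 344; r_5 = 16; x_6 = 216; y_6 = 208; r_6 = 48; x0_7 = 8; x1_7 = 104; y1_7 = 328; x0_8 = 104; y0_8 = 192; x1_8 = 144; y1_8 = 232; x0_9 = 472; y0_9 = 472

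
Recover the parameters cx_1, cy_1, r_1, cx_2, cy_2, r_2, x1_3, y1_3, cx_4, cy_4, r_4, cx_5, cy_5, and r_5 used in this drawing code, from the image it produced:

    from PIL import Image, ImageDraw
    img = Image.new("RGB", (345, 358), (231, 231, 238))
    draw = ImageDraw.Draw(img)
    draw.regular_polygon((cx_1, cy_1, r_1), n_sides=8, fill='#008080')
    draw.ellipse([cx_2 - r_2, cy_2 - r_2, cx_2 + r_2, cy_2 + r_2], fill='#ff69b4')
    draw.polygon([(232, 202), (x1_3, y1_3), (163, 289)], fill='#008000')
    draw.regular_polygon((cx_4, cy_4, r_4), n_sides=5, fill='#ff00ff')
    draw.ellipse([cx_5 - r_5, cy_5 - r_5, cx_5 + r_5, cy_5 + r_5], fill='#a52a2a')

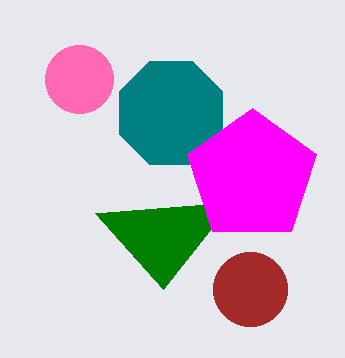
cx_1 = 171; cy_1 = 113; r_1 = 56; cx_2 = 79; cy_2 = 79; r_2 = 34; x1_3 = 95; y1_3 = 213; cx_4 = 252; cy_4 = 176; r_4 = 68; cx_5 = 250; cy_5 = 289; r_5 = 37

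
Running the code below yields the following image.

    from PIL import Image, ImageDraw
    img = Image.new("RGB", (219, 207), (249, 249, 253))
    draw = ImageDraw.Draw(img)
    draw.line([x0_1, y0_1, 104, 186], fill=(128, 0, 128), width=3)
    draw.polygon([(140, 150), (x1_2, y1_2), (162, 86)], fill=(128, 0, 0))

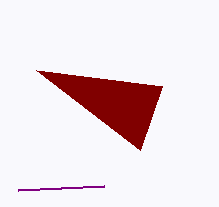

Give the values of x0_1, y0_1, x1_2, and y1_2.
x0_1 = 18, y0_1 = 190, x1_2 = 36, y1_2 = 70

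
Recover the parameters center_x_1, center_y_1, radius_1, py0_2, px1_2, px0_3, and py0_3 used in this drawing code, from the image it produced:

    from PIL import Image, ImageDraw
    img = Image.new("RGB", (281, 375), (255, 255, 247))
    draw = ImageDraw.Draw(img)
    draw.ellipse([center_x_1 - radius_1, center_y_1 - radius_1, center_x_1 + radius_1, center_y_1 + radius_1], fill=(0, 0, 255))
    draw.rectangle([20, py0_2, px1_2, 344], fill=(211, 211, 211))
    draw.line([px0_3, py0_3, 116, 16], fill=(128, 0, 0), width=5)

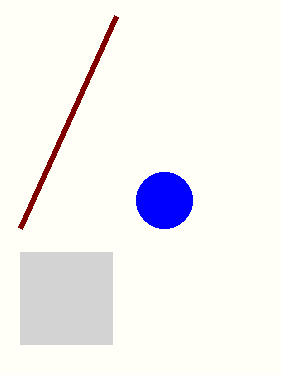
center_x_1 = 164, center_y_1 = 200, radius_1 = 28, py0_2 = 252, px1_2 = 112, px0_3 = 20, py0_3 = 228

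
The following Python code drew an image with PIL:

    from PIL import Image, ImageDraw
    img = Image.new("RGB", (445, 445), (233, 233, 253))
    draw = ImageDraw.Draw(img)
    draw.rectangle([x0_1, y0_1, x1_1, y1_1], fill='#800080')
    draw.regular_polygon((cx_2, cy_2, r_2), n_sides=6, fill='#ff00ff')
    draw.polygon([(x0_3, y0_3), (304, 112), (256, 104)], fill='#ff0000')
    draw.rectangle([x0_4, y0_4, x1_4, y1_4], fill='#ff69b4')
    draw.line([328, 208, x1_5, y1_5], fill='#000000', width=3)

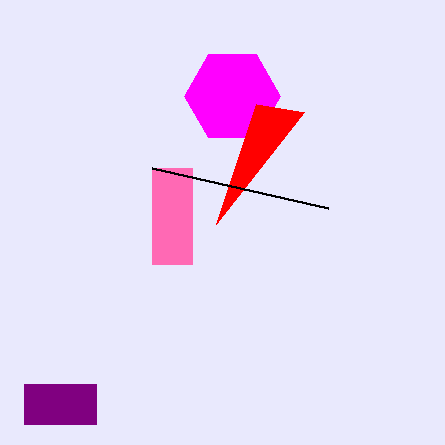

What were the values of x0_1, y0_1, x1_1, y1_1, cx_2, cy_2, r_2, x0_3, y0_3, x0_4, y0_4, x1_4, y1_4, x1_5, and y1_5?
x0_1 = 24, y0_1 = 384, x1_1 = 96, y1_1 = 424, cx_2 = 232, cy_2 = 96, r_2 = 48, x0_3 = 216, y0_3 = 224, x0_4 = 152, y0_4 = 168, x1_4 = 192, y1_4 = 264, x1_5 = 152, y1_5 = 168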